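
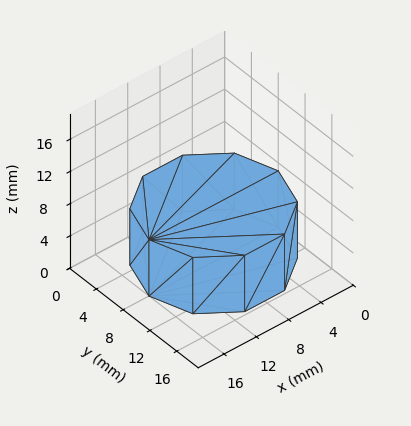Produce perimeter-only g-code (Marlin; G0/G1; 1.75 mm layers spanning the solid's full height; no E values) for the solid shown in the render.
Reading the render: the shape is a regular 10-sided prism (a cylinder approximated with 10 flat sides), circumscribed radius ≈ 8 mm, height ≈ 7 mm (dimensions read to the nearest mm from the axis ticks). For the g-code, the solid's height is divided into equal slices at the stated Δz and each level perimeter traced with G1 moves after a G0 lift.

; perimeter-only toolpath
G21 ; units = mm
G90 ; absolute positioning
G28 ; home
; layer 1
G0 Z1.75
G0 X16.00 Y8.00
G1 X14.47 Y12.70
G1 X10.47 Y15.61
G1 X5.53 Y15.61
G1 X1.53 Y12.70
G1 X0.00 Y8.00
G1 X1.53 Y3.30
G1 X5.53 Y0.39
G1 X10.47 Y0.39
G1 X14.47 Y3.30
G1 X16.00 Y8.00
; layer 2
G0 Z3.50
G0 X16.00 Y8.00
G1 X14.47 Y12.70
G1 X10.47 Y15.61
G1 X5.53 Y15.61
G1 X1.53 Y12.70
G1 X0.00 Y8.00
G1 X1.53 Y3.30
G1 X5.53 Y0.39
G1 X10.47 Y0.39
G1 X14.47 Y3.30
G1 X16.00 Y8.00
; layer 3
G0 Z5.25
G0 X16.00 Y8.00
G1 X14.47 Y12.70
G1 X10.47 Y15.61
G1 X5.53 Y15.61
G1 X1.53 Y12.70
G1 X0.00 Y8.00
G1 X1.53 Y3.30
G1 X5.53 Y0.39
G1 X10.47 Y0.39
G1 X14.47 Y3.30
G1 X16.00 Y8.00
; layer 4
G0 Z7.00
G0 X16.00 Y8.00
G1 X14.47 Y12.70
G1 X10.47 Y15.61
G1 X5.53 Y15.61
G1 X1.53 Y12.70
G1 X0.00 Y8.00
G1 X1.53 Y3.30
G1 X5.53 Y0.39
G1 X10.47 Y0.39
G1 X14.47 Y3.30
G1 X16.00 Y8.00
M2 ; end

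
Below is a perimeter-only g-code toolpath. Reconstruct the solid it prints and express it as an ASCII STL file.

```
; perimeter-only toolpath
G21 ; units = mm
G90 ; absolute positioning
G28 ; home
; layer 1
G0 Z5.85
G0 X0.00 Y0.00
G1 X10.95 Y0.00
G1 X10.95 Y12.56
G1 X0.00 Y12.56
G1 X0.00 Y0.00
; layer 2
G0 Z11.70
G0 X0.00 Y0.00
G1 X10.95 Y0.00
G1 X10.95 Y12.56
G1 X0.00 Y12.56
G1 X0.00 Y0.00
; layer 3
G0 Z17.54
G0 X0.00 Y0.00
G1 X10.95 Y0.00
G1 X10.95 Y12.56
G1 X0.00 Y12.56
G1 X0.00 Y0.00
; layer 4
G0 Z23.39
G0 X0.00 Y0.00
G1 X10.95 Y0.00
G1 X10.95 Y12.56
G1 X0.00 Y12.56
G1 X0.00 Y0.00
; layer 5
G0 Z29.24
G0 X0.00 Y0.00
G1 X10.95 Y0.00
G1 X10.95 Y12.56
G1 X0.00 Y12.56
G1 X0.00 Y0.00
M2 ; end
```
solid part
  facet normal 0.0000 0.0000 -1.0000
    outer loop
      vertex 10.95 12.56 0.00
      vertex 10.95 0.00 0.00
      vertex 0.00 0.00 0.00
    endloop
  endfacet
  facet normal 0.0000 0.0000 -1.0000
    outer loop
      vertex 0.00 12.56 0.00
      vertex 10.95 12.56 0.00
      vertex 0.00 0.00 0.00
    endloop
  endfacet
  facet normal 0.0000 0.0000 1.0000
    outer loop
      vertex 0.00 0.00 29.24
      vertex 10.95 0.00 29.24
      vertex 10.95 12.56 29.24
    endloop
  endfacet
  facet normal 0.0000 0.0000 1.0000
    outer loop
      vertex 0.00 0.00 29.24
      vertex 10.95 12.56 29.24
      vertex 0.00 12.56 29.24
    endloop
  endfacet
  facet normal 0.0000 -1.0000 0.0000
    outer loop
      vertex 0.00 0.00 0.00
      vertex 10.95 0.00 0.00
      vertex 10.95 0.00 29.24
    endloop
  endfacet
  facet normal 0.0000 -1.0000 0.0000
    outer loop
      vertex 0.00 0.00 0.00
      vertex 10.95 0.00 29.24
      vertex 0.00 0.00 29.24
    endloop
  endfacet
  facet normal 0.0000 1.0000 0.0000
    outer loop
      vertex 10.95 12.56 29.24
      vertex 10.95 12.56 0.00
      vertex 0.00 12.56 0.00
    endloop
  endfacet
  facet normal 0.0000 1.0000 0.0000
    outer loop
      vertex 0.00 12.56 29.24
      vertex 10.95 12.56 29.24
      vertex 0.00 12.56 0.00
    endloop
  endfacet
  facet normal -1.0000 0.0000 0.0000
    outer loop
      vertex 0.00 12.56 29.24
      vertex 0.00 12.56 0.00
      vertex 0.00 0.00 0.00
    endloop
  endfacet
  facet normal -1.0000 0.0000 0.0000
    outer loop
      vertex 0.00 0.00 29.24
      vertex 0.00 12.56 29.24
      vertex 0.00 0.00 0.00
    endloop
  endfacet
  facet normal 1.0000 0.0000 0.0000
    outer loop
      vertex 10.95 0.00 0.00
      vertex 10.95 12.56 0.00
      vertex 10.95 12.56 29.24
    endloop
  endfacet
  facet normal 1.0000 0.0000 0.0000
    outer loop
      vertex 10.95 0.00 0.00
      vertex 10.95 12.56 29.24
      vertex 10.95 0.00 29.24
    endloop
  endfacet
endsolid part

The G0 Z moves step by Δz≈5.85 mm. Every layer's G1 loop is the same polygon, so the solid is a straight extrusion of it from z=0 to z≈29.2. Closing with flat bottom and top caps and triangulating gives 12 facets — a rectangular box, roughly 10.9 × 12.6 mm footprint and 29.2 mm tall.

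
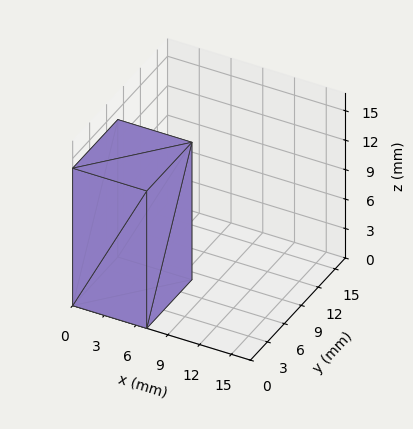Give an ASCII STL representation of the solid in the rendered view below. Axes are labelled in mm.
Reading the render: the shape is a rectangular box, roughly 7 × 8 mm footprint and 14 mm tall (dimensions read to the nearest mm from the axis ticks). For the STL, each face is triangulated and given an outward normal.

solid part
  facet normal 0.0000 0.0000 -1.0000
    outer loop
      vertex 7.00 8.00 0.00
      vertex 7.00 0.00 0.00
      vertex 0.00 0.00 0.00
    endloop
  endfacet
  facet normal 0.0000 0.0000 -1.0000
    outer loop
      vertex 0.00 8.00 0.00
      vertex 7.00 8.00 0.00
      vertex 0.00 0.00 0.00
    endloop
  endfacet
  facet normal 0.0000 0.0000 1.0000
    outer loop
      vertex 0.00 0.00 14.00
      vertex 7.00 0.00 14.00
      vertex 7.00 8.00 14.00
    endloop
  endfacet
  facet normal 0.0000 0.0000 1.0000
    outer loop
      vertex 0.00 0.00 14.00
      vertex 7.00 8.00 14.00
      vertex 0.00 8.00 14.00
    endloop
  endfacet
  facet normal 0.0000 -1.0000 0.0000
    outer loop
      vertex 0.00 0.00 0.00
      vertex 7.00 0.00 0.00
      vertex 7.00 0.00 14.00
    endloop
  endfacet
  facet normal 0.0000 -1.0000 0.0000
    outer loop
      vertex 0.00 0.00 0.00
      vertex 7.00 0.00 14.00
      vertex 0.00 0.00 14.00
    endloop
  endfacet
  facet normal 0.0000 1.0000 0.0000
    outer loop
      vertex 7.00 8.00 14.00
      vertex 7.00 8.00 0.00
      vertex 0.00 8.00 0.00
    endloop
  endfacet
  facet normal 0.0000 1.0000 0.0000
    outer loop
      vertex 0.00 8.00 14.00
      vertex 7.00 8.00 14.00
      vertex 0.00 8.00 0.00
    endloop
  endfacet
  facet normal -1.0000 0.0000 0.0000
    outer loop
      vertex 0.00 8.00 14.00
      vertex 0.00 8.00 0.00
      vertex 0.00 0.00 0.00
    endloop
  endfacet
  facet normal -1.0000 0.0000 0.0000
    outer loop
      vertex 0.00 0.00 14.00
      vertex 0.00 8.00 14.00
      vertex 0.00 0.00 0.00
    endloop
  endfacet
  facet normal 1.0000 0.0000 0.0000
    outer loop
      vertex 7.00 0.00 0.00
      vertex 7.00 8.00 0.00
      vertex 7.00 8.00 14.00
    endloop
  endfacet
  facet normal 1.0000 0.0000 0.0000
    outer loop
      vertex 7.00 0.00 0.00
      vertex 7.00 8.00 14.00
      vertex 7.00 0.00 14.00
    endloop
  endfacet
endsolid part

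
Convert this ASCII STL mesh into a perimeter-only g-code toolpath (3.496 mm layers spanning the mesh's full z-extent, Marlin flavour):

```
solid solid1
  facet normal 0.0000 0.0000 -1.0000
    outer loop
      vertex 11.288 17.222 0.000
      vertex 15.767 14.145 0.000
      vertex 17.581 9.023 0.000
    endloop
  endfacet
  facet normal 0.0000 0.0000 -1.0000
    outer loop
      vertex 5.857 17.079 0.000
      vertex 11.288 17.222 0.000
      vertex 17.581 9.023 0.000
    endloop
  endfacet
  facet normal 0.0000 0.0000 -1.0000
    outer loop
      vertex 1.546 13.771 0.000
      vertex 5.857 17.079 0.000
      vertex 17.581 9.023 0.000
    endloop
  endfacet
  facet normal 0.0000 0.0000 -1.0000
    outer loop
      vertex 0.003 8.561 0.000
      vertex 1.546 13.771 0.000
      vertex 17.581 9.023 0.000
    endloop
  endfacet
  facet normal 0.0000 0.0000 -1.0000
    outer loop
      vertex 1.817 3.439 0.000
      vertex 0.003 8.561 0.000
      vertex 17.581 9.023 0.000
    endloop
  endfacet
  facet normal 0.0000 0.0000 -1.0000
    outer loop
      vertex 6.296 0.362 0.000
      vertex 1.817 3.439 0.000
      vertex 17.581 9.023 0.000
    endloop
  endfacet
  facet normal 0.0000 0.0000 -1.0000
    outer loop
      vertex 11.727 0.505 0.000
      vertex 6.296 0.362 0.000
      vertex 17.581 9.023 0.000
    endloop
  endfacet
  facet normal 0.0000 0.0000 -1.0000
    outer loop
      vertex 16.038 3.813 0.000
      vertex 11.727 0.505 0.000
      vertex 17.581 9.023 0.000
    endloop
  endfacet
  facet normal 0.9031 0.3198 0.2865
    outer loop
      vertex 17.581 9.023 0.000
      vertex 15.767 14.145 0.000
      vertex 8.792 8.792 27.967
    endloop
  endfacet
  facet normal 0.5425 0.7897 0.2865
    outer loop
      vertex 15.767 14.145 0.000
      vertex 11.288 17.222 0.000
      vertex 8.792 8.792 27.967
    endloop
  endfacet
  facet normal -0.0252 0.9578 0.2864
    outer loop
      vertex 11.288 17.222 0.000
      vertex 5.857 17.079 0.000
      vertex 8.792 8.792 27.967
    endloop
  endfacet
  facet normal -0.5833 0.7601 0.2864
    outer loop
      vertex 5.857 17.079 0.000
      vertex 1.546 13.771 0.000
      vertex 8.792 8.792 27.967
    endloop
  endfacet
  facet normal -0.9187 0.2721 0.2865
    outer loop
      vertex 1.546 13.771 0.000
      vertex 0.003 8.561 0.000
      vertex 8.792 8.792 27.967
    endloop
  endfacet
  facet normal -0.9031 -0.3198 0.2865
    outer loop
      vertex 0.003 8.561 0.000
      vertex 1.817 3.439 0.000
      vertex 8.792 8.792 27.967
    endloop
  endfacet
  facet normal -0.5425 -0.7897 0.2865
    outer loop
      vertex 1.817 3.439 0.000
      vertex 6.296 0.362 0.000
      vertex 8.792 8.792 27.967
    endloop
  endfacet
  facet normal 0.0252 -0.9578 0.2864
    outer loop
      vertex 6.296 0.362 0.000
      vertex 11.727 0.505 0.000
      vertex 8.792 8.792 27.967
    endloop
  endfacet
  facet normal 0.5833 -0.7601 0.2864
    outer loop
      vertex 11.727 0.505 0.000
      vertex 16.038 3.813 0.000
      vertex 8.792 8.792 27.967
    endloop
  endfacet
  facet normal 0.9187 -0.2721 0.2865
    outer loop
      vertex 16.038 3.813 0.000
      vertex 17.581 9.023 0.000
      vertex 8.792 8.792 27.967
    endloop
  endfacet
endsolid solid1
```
; perimeter-only toolpath
G21 ; units = mm
G90 ; absolute positioning
G28 ; home
; layer 1
G0 Z3.496
G0 X16.482 Y8.994
G1 X14.895 Y13.476
G1 X10.976 Y16.168
G1 X6.224 Y16.043
G1 X2.452 Y13.149
G1 X1.102 Y8.590
G1 X2.689 Y4.108
G1 X6.608 Y1.416
G1 X11.360 Y1.541
G1 X15.132 Y4.435
G1 X16.482 Y8.994
; layer 2
G0 Z6.992
G0 X15.384 Y8.965
G1 X14.023 Y12.807
G1 X10.664 Y15.115
G1 X6.591 Y15.007
G1 X3.357 Y12.526
G1 X2.200 Y8.619
G1 X3.561 Y4.777
G1 X6.920 Y2.470
G1 X10.993 Y2.577
G1 X14.227 Y5.058
G1 X15.384 Y8.965
; layer 3
G0 Z10.488
G0 X14.285 Y8.936
G1 X13.151 Y12.138
G1 X10.352 Y14.061
G1 X6.958 Y13.971
G1 X4.263 Y11.904
G1 X3.299 Y8.648
G1 X4.433 Y5.446
G1 X7.232 Y3.523
G1 X10.626 Y3.613
G1 X13.321 Y5.680
G1 X14.285 Y8.936
; layer 4
G0 Z13.983
G0 X13.186 Y8.907
G1 X12.279 Y11.468
G1 X10.040 Y13.007
G1 X7.325 Y12.936
G1 X5.169 Y11.282
G1 X4.397 Y8.677
G1 X5.304 Y6.115
G1 X7.544 Y4.577
G1 X10.259 Y4.649
G1 X12.415 Y6.303
G1 X13.186 Y8.907
; layer 5
G0 Z17.479
G0 X12.088 Y8.879
G1 X11.408 Y10.799
G1 X9.728 Y11.953
G1 X7.691 Y11.900
G1 X6.075 Y10.659
G1 X5.496 Y8.705
G1 X6.176 Y6.785
G1 X7.856 Y5.631
G1 X9.893 Y5.684
G1 X11.509 Y6.925
G1 X12.088 Y8.879
; layer 6
G0 Z20.975
G0 X10.989 Y8.850
G1 X10.536 Y10.130
G1 X9.416 Y10.899
G1 X8.058 Y10.864
G1 X6.980 Y10.037
G1 X6.595 Y8.734
G1 X7.048 Y7.454
G1 X8.168 Y6.684
G1 X9.526 Y6.720
G1 X10.604 Y7.547
G1 X10.989 Y8.850
; layer 7
G0 Z24.471
G0 X9.891 Y8.821
G1 X9.664 Y9.461
G1 X9.104 Y9.846
G1 X8.425 Y9.828
G1 X7.886 Y9.414
G1 X7.693 Y8.763
G1 X7.920 Y8.123
G1 X8.480 Y7.738
G1 X9.159 Y7.756
G1 X9.698 Y8.170
G1 X9.891 Y8.821
M2 ; end

The solid is a regular 10-sided pyramid, base circumscribed radius ≈ 8.79 mm, apex at z ≈ 28 mm. Slicing at Δz = 3.496 mm — 8 equal slices spanning the solid's height, so layer i sits at z = i·h/8 — gives 7 non-empty perimeters. Each is a 10-segment closed polygon; G0 lifts to the layer z and rapids to the start vertex, then G1 traces the edges. The cross-section shrinks linearly with z (the slice at the apex is degenerate and omitted).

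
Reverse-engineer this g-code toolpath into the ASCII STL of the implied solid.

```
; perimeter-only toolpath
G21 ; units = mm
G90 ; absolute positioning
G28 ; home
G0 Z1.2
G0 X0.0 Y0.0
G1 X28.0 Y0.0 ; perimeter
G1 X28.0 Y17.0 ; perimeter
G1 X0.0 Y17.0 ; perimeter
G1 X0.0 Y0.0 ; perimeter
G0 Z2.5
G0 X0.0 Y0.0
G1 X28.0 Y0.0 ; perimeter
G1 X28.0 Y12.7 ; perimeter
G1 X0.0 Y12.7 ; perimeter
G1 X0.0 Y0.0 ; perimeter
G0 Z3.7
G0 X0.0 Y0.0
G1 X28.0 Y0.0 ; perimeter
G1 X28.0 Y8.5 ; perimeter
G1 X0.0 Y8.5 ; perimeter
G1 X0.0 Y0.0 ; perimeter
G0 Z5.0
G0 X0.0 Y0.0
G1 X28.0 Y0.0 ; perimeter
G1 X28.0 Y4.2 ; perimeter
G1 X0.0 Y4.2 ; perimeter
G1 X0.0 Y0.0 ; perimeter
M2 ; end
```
solid part
  facet normal 0.0000 0.0000 -1.0000
    outer loop
      vertex 28.0 21.2 0.0
      vertex 28.0 0.0 0.0
      vertex 0.0 0.0 0.0
    endloop
  endfacet
  facet normal 0.0000 0.0000 -1.0000
    outer loop
      vertex 0.0 21.2 0.0
      vertex 28.0 21.2 0.0
      vertex 0.0 0.0 0.0
    endloop
  endfacet
  facet normal 0.0000 -1.0000 0.0000
    outer loop
      vertex 0.0 0.0 0.0
      vertex 28.0 0.0 0.0
      vertex 28.0 0.0 6.2
    endloop
  endfacet
  facet normal 0.0000 -1.0000 0.0000
    outer loop
      vertex 0.0 0.0 0.0
      vertex 28.0 0.0 6.2
      vertex 0.0 0.0 6.2
    endloop
  endfacet
  facet normal 0.0000 0.2807 0.9598
    outer loop
      vertex 0.0 0.0 6.2
      vertex 28.0 0.0 6.2
      vertex 28.0 21.2 0.0
    endloop
  endfacet
  facet normal 0.0000 0.2807 0.9598
    outer loop
      vertex 0.0 0.0 6.2
      vertex 28.0 21.2 0.0
      vertex 0.0 21.2 0.0
    endloop
  endfacet
  facet normal -1.0000 0.0000 0.0000
    outer loop
      vertex 0.0 0.0 6.2
      vertex 0.0 21.2 0.0
      vertex 0.0 0.0 0.0
    endloop
  endfacet
  facet normal 1.0000 0.0000 0.0000
    outer loop
      vertex 28.0 0.0 0.0
      vertex 28.0 21.2 0.0
      vertex 28.0 0.0 6.2
    endloop
  endfacet
endsolid part

The G0 Z moves step by Δz≈1.2 mm. The G1 loops shrink linearly with z, so the solid tapers from its base footprint up to z≈6.2. Closing with a flat bottom cap and the tapered top and triangulating gives 8 facets — a wedge (ramp): 28 × 21.2 mm base, rising to 6.2 mm along the y=0 edge and sloping linearly to z=0 at y=21.2.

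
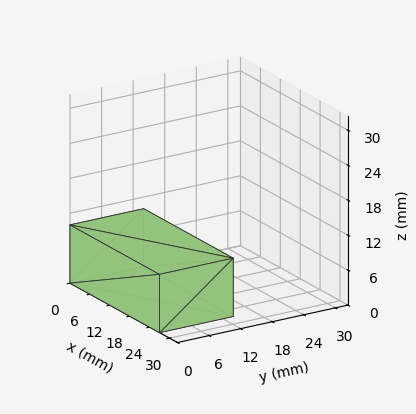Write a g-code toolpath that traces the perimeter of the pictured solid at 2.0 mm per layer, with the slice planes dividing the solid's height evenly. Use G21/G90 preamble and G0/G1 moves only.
Reading the render: the shape is a rectangular box, roughly 27 × 14 mm footprint and 10 mm tall (dimensions read to the nearest mm from the axis ticks). For the g-code, the solid's height is divided into equal slices at the stated Δz and each level perimeter traced with G1 moves after a G0 lift.

; perimeter-only toolpath
G21 ; units = mm
G90 ; absolute positioning
G28 ; home
; layer 1
G0 Z2.0
G0 X0.0 Y0.0
G1 X27.0 Y0.0
G1 X27.0 Y14.0
G1 X0.0 Y14.0
G1 X0.0 Y0.0
; layer 2
G0 Z4.0
G0 X0.0 Y0.0
G1 X27.0 Y0.0
G1 X27.0 Y14.0
G1 X0.0 Y14.0
G1 X0.0 Y0.0
; layer 3
G0 Z6.0
G0 X0.0 Y0.0
G1 X27.0 Y0.0
G1 X27.0 Y14.0
G1 X0.0 Y14.0
G1 X0.0 Y0.0
; layer 4
G0 Z8.0
G0 X0.0 Y0.0
G1 X27.0 Y0.0
G1 X27.0 Y14.0
G1 X0.0 Y14.0
G1 X0.0 Y0.0
; layer 5
G0 Z10.0
G0 X0.0 Y0.0
G1 X27.0 Y0.0
G1 X27.0 Y14.0
G1 X0.0 Y14.0
G1 X0.0 Y0.0
M2 ; end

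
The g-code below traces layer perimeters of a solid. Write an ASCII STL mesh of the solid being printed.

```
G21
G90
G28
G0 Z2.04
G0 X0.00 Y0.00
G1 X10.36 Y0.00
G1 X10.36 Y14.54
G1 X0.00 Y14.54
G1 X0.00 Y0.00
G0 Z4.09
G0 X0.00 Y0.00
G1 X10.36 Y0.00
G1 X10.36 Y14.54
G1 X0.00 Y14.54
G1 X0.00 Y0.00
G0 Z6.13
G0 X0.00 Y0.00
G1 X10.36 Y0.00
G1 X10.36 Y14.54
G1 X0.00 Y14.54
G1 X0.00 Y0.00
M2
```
solid part
  facet normal 0.0000 0.0000 -1.0000
    outer loop
      vertex 10.36 14.54 0.00
      vertex 10.36 0.00 0.00
      vertex 0.00 0.00 0.00
    endloop
  endfacet
  facet normal 0.0000 0.0000 -1.0000
    outer loop
      vertex 0.00 14.54 0.00
      vertex 10.36 14.54 0.00
      vertex 0.00 0.00 0.00
    endloop
  endfacet
  facet normal 0.0000 0.0000 1.0000
    outer loop
      vertex 0.00 0.00 6.13
      vertex 10.36 0.00 6.13
      vertex 10.36 14.54 6.13
    endloop
  endfacet
  facet normal 0.0000 0.0000 1.0000
    outer loop
      vertex 0.00 0.00 6.13
      vertex 10.36 14.54 6.13
      vertex 0.00 14.54 6.13
    endloop
  endfacet
  facet normal 0.0000 -1.0000 0.0000
    outer loop
      vertex 0.00 0.00 0.00
      vertex 10.36 0.00 0.00
      vertex 10.36 0.00 6.13
    endloop
  endfacet
  facet normal 0.0000 -1.0000 0.0000
    outer loop
      vertex 0.00 0.00 0.00
      vertex 10.36 0.00 6.13
      vertex 0.00 0.00 6.13
    endloop
  endfacet
  facet normal 0.0000 1.0000 0.0000
    outer loop
      vertex 10.36 14.54 6.13
      vertex 10.36 14.54 0.00
      vertex 0.00 14.54 0.00
    endloop
  endfacet
  facet normal 0.0000 1.0000 0.0000
    outer loop
      vertex 0.00 14.54 6.13
      vertex 10.36 14.54 6.13
      vertex 0.00 14.54 0.00
    endloop
  endfacet
  facet normal -1.0000 0.0000 0.0000
    outer loop
      vertex 0.00 14.54 6.13
      vertex 0.00 14.54 0.00
      vertex 0.00 0.00 0.00
    endloop
  endfacet
  facet normal -1.0000 0.0000 0.0000
    outer loop
      vertex 0.00 0.00 6.13
      vertex 0.00 14.54 6.13
      vertex 0.00 0.00 0.00
    endloop
  endfacet
  facet normal 1.0000 0.0000 0.0000
    outer loop
      vertex 10.36 0.00 0.00
      vertex 10.36 14.54 0.00
      vertex 10.36 14.54 6.13
    endloop
  endfacet
  facet normal 1.0000 0.0000 0.0000
    outer loop
      vertex 10.36 0.00 0.00
      vertex 10.36 14.54 6.13
      vertex 10.36 0.00 6.13
    endloop
  endfacet
endsolid part

The G0 Z moves step by Δz≈2.04 mm. Every layer's G1 loop is the same polygon, so the solid is a straight extrusion of it from z=0 to z≈6.13. Closing with flat bottom and top caps and triangulating gives 12 facets — a rectangular box, roughly 10.4 × 14.5 mm footprint and 6.13 mm tall.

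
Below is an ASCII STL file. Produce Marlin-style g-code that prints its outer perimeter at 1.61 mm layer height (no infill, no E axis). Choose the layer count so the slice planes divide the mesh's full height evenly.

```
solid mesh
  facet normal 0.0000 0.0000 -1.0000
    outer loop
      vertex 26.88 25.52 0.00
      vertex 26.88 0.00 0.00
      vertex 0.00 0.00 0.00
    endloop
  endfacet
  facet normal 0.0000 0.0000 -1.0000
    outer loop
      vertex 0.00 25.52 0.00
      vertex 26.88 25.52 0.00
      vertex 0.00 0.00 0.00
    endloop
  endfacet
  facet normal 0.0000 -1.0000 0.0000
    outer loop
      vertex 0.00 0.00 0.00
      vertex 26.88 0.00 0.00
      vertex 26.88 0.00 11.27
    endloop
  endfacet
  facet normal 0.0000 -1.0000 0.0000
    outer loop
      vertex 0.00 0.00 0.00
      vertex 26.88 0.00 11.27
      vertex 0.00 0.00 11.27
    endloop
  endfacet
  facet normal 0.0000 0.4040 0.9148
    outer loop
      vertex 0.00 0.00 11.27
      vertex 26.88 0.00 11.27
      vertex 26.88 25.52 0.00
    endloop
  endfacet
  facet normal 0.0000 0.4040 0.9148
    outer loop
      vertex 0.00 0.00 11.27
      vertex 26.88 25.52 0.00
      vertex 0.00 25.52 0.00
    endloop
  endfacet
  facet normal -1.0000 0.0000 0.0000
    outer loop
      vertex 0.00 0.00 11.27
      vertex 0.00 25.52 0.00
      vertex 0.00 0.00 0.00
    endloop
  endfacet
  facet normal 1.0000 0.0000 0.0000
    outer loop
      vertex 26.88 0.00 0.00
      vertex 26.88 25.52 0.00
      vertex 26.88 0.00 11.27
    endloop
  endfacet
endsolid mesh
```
; perimeter-only toolpath
G21 ; units = mm
G90 ; absolute positioning
G28 ; home
; layer 1
G0 Z1.61
G0 X0.00 Y0.00
G1 X26.88 Y0.00
G1 X26.88 Y21.87
G1 X0.00 Y21.87
G1 X0.00 Y0.00
; layer 2
G0 Z3.22
G0 X0.00 Y0.00
G1 X26.88 Y0.00
G1 X26.88 Y18.23
G1 X0.00 Y18.23
G1 X0.00 Y0.00
; layer 3
G0 Z4.83
G0 X0.00 Y0.00
G1 X26.88 Y0.00
G1 X26.88 Y14.58
G1 X0.00 Y14.58
G1 X0.00 Y0.00
; layer 4
G0 Z6.44
G0 X0.00 Y0.00
G1 X26.88 Y0.00
G1 X26.88 Y10.94
G1 X0.00 Y10.94
G1 X0.00 Y0.00
; layer 5
G0 Z8.05
G0 X0.00 Y0.00
G1 X26.88 Y0.00
G1 X26.88 Y7.29
G1 X0.00 Y7.29
G1 X0.00 Y0.00
; layer 6
G0 Z9.66
G0 X0.00 Y0.00
G1 X26.88 Y0.00
G1 X26.88 Y3.65
G1 X0.00 Y3.65
G1 X0.00 Y0.00
M2 ; end

The solid is a wedge (ramp): 26.9 × 25.5 mm base, rising to 11.3 mm along the y=0 edge and sloping linearly to z=0 at y=25.5. Slicing at Δz = 1.61 mm — 7 equal slices spanning the solid's height, so layer i sits at z = i·h/7 — gives 6 non-empty perimeters. Each is a 4-segment closed polygon; G0 lifts to the layer z and rapids to the start vertex, then G1 traces the edges. The cross-section shrinks linearly with z (the slice at the apex is degenerate and omitted).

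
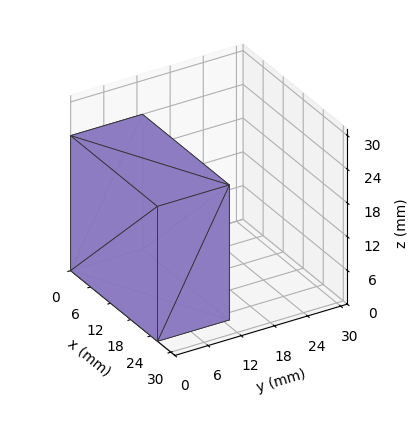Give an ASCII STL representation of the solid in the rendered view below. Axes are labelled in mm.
Reading the render: the shape is a rectangular box, roughly 26 × 13 mm footprint and 24 mm tall (dimensions read to the nearest mm from the axis ticks). For the STL, each face is triangulated and given an outward normal.

solid part
  facet normal 0.0000 0.0000 -1.0000
    outer loop
      vertex 26.00 13.00 0.00
      vertex 26.00 0.00 0.00
      vertex 0.00 0.00 0.00
    endloop
  endfacet
  facet normal 0.0000 0.0000 -1.0000
    outer loop
      vertex 0.00 13.00 0.00
      vertex 26.00 13.00 0.00
      vertex 0.00 0.00 0.00
    endloop
  endfacet
  facet normal 0.0000 0.0000 1.0000
    outer loop
      vertex 0.00 0.00 24.00
      vertex 26.00 0.00 24.00
      vertex 26.00 13.00 24.00
    endloop
  endfacet
  facet normal 0.0000 0.0000 1.0000
    outer loop
      vertex 0.00 0.00 24.00
      vertex 26.00 13.00 24.00
      vertex 0.00 13.00 24.00
    endloop
  endfacet
  facet normal 0.0000 -1.0000 0.0000
    outer loop
      vertex 0.00 0.00 0.00
      vertex 26.00 0.00 0.00
      vertex 26.00 0.00 24.00
    endloop
  endfacet
  facet normal 0.0000 -1.0000 0.0000
    outer loop
      vertex 0.00 0.00 0.00
      vertex 26.00 0.00 24.00
      vertex 0.00 0.00 24.00
    endloop
  endfacet
  facet normal 0.0000 1.0000 0.0000
    outer loop
      vertex 26.00 13.00 24.00
      vertex 26.00 13.00 0.00
      vertex 0.00 13.00 0.00
    endloop
  endfacet
  facet normal 0.0000 1.0000 0.0000
    outer loop
      vertex 0.00 13.00 24.00
      vertex 26.00 13.00 24.00
      vertex 0.00 13.00 0.00
    endloop
  endfacet
  facet normal -1.0000 0.0000 0.0000
    outer loop
      vertex 0.00 13.00 24.00
      vertex 0.00 13.00 0.00
      vertex 0.00 0.00 0.00
    endloop
  endfacet
  facet normal -1.0000 0.0000 0.0000
    outer loop
      vertex 0.00 0.00 24.00
      vertex 0.00 13.00 24.00
      vertex 0.00 0.00 0.00
    endloop
  endfacet
  facet normal 1.0000 0.0000 0.0000
    outer loop
      vertex 26.00 0.00 0.00
      vertex 26.00 13.00 0.00
      vertex 26.00 13.00 24.00
    endloop
  endfacet
  facet normal 1.0000 0.0000 0.0000
    outer loop
      vertex 26.00 0.00 0.00
      vertex 26.00 13.00 24.00
      vertex 26.00 0.00 24.00
    endloop
  endfacet
endsolid part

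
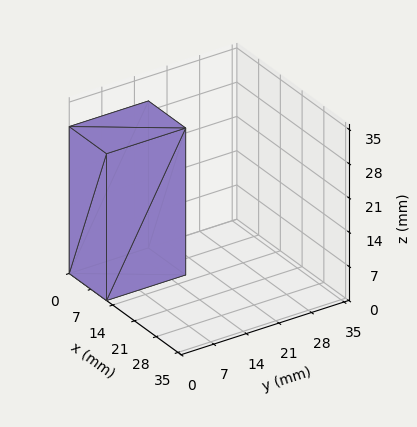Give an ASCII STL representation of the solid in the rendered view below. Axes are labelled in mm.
Reading the render: the shape is a rectangular box, roughly 12 × 17 mm footprint and 30 mm tall (dimensions read to the nearest mm from the axis ticks). For the STL, each face is triangulated and given an outward normal.

solid part
  facet normal 0.0000 0.0000 -1.0000
    outer loop
      vertex 12.000 17.000 0.000
      vertex 12.000 0.000 0.000
      vertex 0.000 0.000 0.000
    endloop
  endfacet
  facet normal 0.0000 0.0000 -1.0000
    outer loop
      vertex 0.000 17.000 0.000
      vertex 12.000 17.000 0.000
      vertex 0.000 0.000 0.000
    endloop
  endfacet
  facet normal 0.0000 0.0000 1.0000
    outer loop
      vertex 0.000 0.000 30.000
      vertex 12.000 0.000 30.000
      vertex 12.000 17.000 30.000
    endloop
  endfacet
  facet normal 0.0000 0.0000 1.0000
    outer loop
      vertex 0.000 0.000 30.000
      vertex 12.000 17.000 30.000
      vertex 0.000 17.000 30.000
    endloop
  endfacet
  facet normal 0.0000 -1.0000 0.0000
    outer loop
      vertex 0.000 0.000 0.000
      vertex 12.000 0.000 0.000
      vertex 12.000 0.000 30.000
    endloop
  endfacet
  facet normal 0.0000 -1.0000 0.0000
    outer loop
      vertex 0.000 0.000 0.000
      vertex 12.000 0.000 30.000
      vertex 0.000 0.000 30.000
    endloop
  endfacet
  facet normal 0.0000 1.0000 0.0000
    outer loop
      vertex 12.000 17.000 30.000
      vertex 12.000 17.000 0.000
      vertex 0.000 17.000 0.000
    endloop
  endfacet
  facet normal 0.0000 1.0000 0.0000
    outer loop
      vertex 0.000 17.000 30.000
      vertex 12.000 17.000 30.000
      vertex 0.000 17.000 0.000
    endloop
  endfacet
  facet normal -1.0000 0.0000 0.0000
    outer loop
      vertex 0.000 17.000 30.000
      vertex 0.000 17.000 0.000
      vertex 0.000 0.000 0.000
    endloop
  endfacet
  facet normal -1.0000 0.0000 0.0000
    outer loop
      vertex 0.000 0.000 30.000
      vertex 0.000 17.000 30.000
      vertex 0.000 0.000 0.000
    endloop
  endfacet
  facet normal 1.0000 0.0000 0.0000
    outer loop
      vertex 12.000 0.000 0.000
      vertex 12.000 17.000 0.000
      vertex 12.000 17.000 30.000
    endloop
  endfacet
  facet normal 1.0000 0.0000 0.0000
    outer loop
      vertex 12.000 0.000 0.000
      vertex 12.000 17.000 30.000
      vertex 12.000 0.000 30.000
    endloop
  endfacet
endsolid part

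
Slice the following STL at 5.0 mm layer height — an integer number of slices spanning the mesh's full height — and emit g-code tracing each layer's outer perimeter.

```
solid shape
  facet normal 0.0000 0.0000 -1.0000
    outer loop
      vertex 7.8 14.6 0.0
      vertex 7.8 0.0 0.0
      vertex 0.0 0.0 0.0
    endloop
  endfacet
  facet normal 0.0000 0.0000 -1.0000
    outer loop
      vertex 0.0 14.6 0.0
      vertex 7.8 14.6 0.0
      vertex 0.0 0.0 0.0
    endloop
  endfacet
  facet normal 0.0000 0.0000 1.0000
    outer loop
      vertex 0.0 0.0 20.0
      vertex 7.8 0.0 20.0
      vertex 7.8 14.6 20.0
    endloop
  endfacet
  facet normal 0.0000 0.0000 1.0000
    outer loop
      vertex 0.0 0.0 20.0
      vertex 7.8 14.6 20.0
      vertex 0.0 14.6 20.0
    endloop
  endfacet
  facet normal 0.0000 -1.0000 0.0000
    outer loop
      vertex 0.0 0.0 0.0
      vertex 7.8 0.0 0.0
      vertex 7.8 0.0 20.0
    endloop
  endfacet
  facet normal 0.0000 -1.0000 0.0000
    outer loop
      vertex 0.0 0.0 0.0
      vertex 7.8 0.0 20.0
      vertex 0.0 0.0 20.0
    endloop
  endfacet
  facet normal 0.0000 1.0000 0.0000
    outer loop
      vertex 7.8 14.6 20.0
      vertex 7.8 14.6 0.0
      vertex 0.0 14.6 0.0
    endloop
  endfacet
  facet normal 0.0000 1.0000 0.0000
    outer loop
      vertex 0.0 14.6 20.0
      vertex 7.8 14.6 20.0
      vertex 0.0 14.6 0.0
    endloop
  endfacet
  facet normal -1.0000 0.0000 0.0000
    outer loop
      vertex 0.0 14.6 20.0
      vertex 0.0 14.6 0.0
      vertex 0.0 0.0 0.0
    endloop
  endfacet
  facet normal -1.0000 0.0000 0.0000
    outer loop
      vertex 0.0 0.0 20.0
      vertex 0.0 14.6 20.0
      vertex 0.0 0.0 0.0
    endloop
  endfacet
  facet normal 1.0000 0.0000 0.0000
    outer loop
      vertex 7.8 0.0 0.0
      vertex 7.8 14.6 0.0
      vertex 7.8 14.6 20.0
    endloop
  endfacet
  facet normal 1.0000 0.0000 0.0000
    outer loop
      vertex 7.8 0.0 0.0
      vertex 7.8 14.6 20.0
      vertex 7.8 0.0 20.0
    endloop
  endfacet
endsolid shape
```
; perimeter-only toolpath
G21 ; units = mm
G90 ; absolute positioning
G28 ; home
; layer 1
G0 Z5.0
G0 X0.0 Y0.0
G1 X7.8 Y0.0
G1 X7.8 Y14.6
G1 X0.0 Y14.6
G1 X0.0 Y0.0
; layer 2
G0 Z10.0
G0 X0.0 Y0.0
G1 X7.8 Y0.0
G1 X7.8 Y14.6
G1 X0.0 Y14.6
G1 X0.0 Y0.0
; layer 3
G0 Z15.0
G0 X0.0 Y0.0
G1 X7.8 Y0.0
G1 X7.8 Y14.6
G1 X0.0 Y14.6
G1 X0.0 Y0.0
; layer 4
G0 Z20.0
G0 X0.0 Y0.0
G1 X7.8 Y0.0
G1 X7.8 Y14.6
G1 X0.0 Y14.6
G1 X0.0 Y0.0
M2 ; end

The solid is a rectangular box, roughly 7.8 × 14.6 mm footprint and 20 mm tall. Slicing at Δz = 5.0 mm — 4 equal slices spanning the solid's height, so layer i sits at z = i·h/4 — gives 4 non-empty perimeters. Each is a 4-segment closed polygon; G0 lifts to the layer z and rapids to the start vertex, then G1 traces the edges.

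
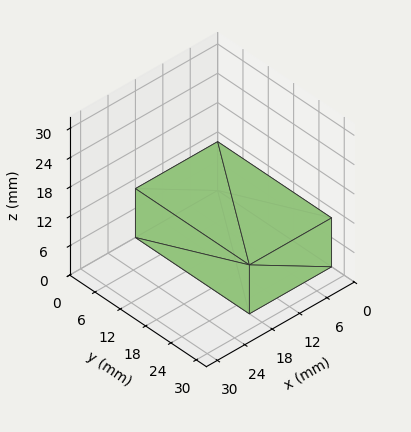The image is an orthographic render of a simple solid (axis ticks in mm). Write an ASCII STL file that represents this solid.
Reading the render: the shape is a rectangular box, roughly 18 × 27 mm footprint and 10 mm tall (dimensions read to the nearest mm from the axis ticks). For the STL, each face is triangulated and given an outward normal.

solid part
  facet normal 0.0000 0.0000 -1.0000
    outer loop
      vertex 18.000 27.000 0.000
      vertex 18.000 0.000 0.000
      vertex 0.000 0.000 0.000
    endloop
  endfacet
  facet normal 0.0000 0.0000 -1.0000
    outer loop
      vertex 0.000 27.000 0.000
      vertex 18.000 27.000 0.000
      vertex 0.000 0.000 0.000
    endloop
  endfacet
  facet normal 0.0000 0.0000 1.0000
    outer loop
      vertex 0.000 0.000 10.000
      vertex 18.000 0.000 10.000
      vertex 18.000 27.000 10.000
    endloop
  endfacet
  facet normal 0.0000 0.0000 1.0000
    outer loop
      vertex 0.000 0.000 10.000
      vertex 18.000 27.000 10.000
      vertex 0.000 27.000 10.000
    endloop
  endfacet
  facet normal 0.0000 -1.0000 0.0000
    outer loop
      vertex 0.000 0.000 0.000
      vertex 18.000 0.000 0.000
      vertex 18.000 0.000 10.000
    endloop
  endfacet
  facet normal 0.0000 -1.0000 0.0000
    outer loop
      vertex 0.000 0.000 0.000
      vertex 18.000 0.000 10.000
      vertex 0.000 0.000 10.000
    endloop
  endfacet
  facet normal 0.0000 1.0000 0.0000
    outer loop
      vertex 18.000 27.000 10.000
      vertex 18.000 27.000 0.000
      vertex 0.000 27.000 0.000
    endloop
  endfacet
  facet normal 0.0000 1.0000 0.0000
    outer loop
      vertex 0.000 27.000 10.000
      vertex 18.000 27.000 10.000
      vertex 0.000 27.000 0.000
    endloop
  endfacet
  facet normal -1.0000 0.0000 0.0000
    outer loop
      vertex 0.000 27.000 10.000
      vertex 0.000 27.000 0.000
      vertex 0.000 0.000 0.000
    endloop
  endfacet
  facet normal -1.0000 0.0000 0.0000
    outer loop
      vertex 0.000 0.000 10.000
      vertex 0.000 27.000 10.000
      vertex 0.000 0.000 0.000
    endloop
  endfacet
  facet normal 1.0000 0.0000 0.0000
    outer loop
      vertex 18.000 0.000 0.000
      vertex 18.000 27.000 0.000
      vertex 18.000 27.000 10.000
    endloop
  endfacet
  facet normal 1.0000 0.0000 0.0000
    outer loop
      vertex 18.000 0.000 0.000
      vertex 18.000 27.000 10.000
      vertex 18.000 0.000 10.000
    endloop
  endfacet
endsolid part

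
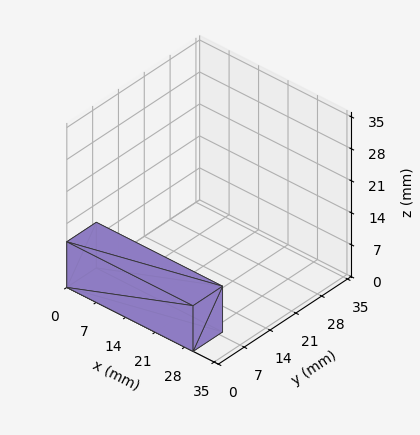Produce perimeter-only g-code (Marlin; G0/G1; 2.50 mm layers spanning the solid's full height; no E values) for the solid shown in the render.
Reading the render: the shape is a rectangular box, roughly 30 × 8 mm footprint and 10 mm tall (dimensions read to the nearest mm from the axis ticks). For the g-code, the solid's height is divided into equal slices at the stated Δz and each level perimeter traced with G1 moves after a G0 lift.

; perimeter-only toolpath
G21 ; units = mm
G90 ; absolute positioning
G28 ; home
; layer 1
G0 Z2.50
G0 X0.00 Y0.00
G1 X30.00 Y0.00
G1 X30.00 Y8.00
G1 X0.00 Y8.00
G1 X0.00 Y0.00
; layer 2
G0 Z5.00
G0 X0.00 Y0.00
G1 X30.00 Y0.00
G1 X30.00 Y8.00
G1 X0.00 Y8.00
G1 X0.00 Y0.00
; layer 3
G0 Z7.50
G0 X0.00 Y0.00
G1 X30.00 Y0.00
G1 X30.00 Y8.00
G1 X0.00 Y8.00
G1 X0.00 Y0.00
; layer 4
G0 Z10.00
G0 X0.00 Y0.00
G1 X30.00 Y0.00
G1 X30.00 Y8.00
G1 X0.00 Y8.00
G1 X0.00 Y0.00
M2 ; end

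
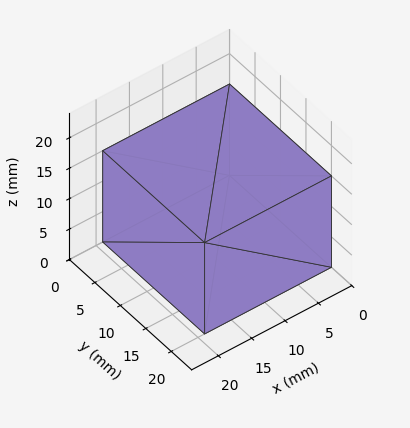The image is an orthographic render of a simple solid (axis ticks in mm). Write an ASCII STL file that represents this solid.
Reading the render: the shape is a rectangular box, roughly 19 × 20 mm footprint and 15 mm tall (dimensions read to the nearest mm from the axis ticks). For the STL, each face is triangulated and given an outward normal.

solid part
  facet normal 0.0000 0.0000 -1.0000
    outer loop
      vertex 19.000 20.000 0.000
      vertex 19.000 0.000 0.000
      vertex 0.000 0.000 0.000
    endloop
  endfacet
  facet normal 0.0000 0.0000 -1.0000
    outer loop
      vertex 0.000 20.000 0.000
      vertex 19.000 20.000 0.000
      vertex 0.000 0.000 0.000
    endloop
  endfacet
  facet normal 0.0000 0.0000 1.0000
    outer loop
      vertex 0.000 0.000 15.000
      vertex 19.000 0.000 15.000
      vertex 19.000 20.000 15.000
    endloop
  endfacet
  facet normal 0.0000 0.0000 1.0000
    outer loop
      vertex 0.000 0.000 15.000
      vertex 19.000 20.000 15.000
      vertex 0.000 20.000 15.000
    endloop
  endfacet
  facet normal 0.0000 -1.0000 0.0000
    outer loop
      vertex 0.000 0.000 0.000
      vertex 19.000 0.000 0.000
      vertex 19.000 0.000 15.000
    endloop
  endfacet
  facet normal 0.0000 -1.0000 0.0000
    outer loop
      vertex 0.000 0.000 0.000
      vertex 19.000 0.000 15.000
      vertex 0.000 0.000 15.000
    endloop
  endfacet
  facet normal 0.0000 1.0000 0.0000
    outer loop
      vertex 19.000 20.000 15.000
      vertex 19.000 20.000 0.000
      vertex 0.000 20.000 0.000
    endloop
  endfacet
  facet normal 0.0000 1.0000 0.0000
    outer loop
      vertex 0.000 20.000 15.000
      vertex 19.000 20.000 15.000
      vertex 0.000 20.000 0.000
    endloop
  endfacet
  facet normal -1.0000 0.0000 0.0000
    outer loop
      vertex 0.000 20.000 15.000
      vertex 0.000 20.000 0.000
      vertex 0.000 0.000 0.000
    endloop
  endfacet
  facet normal -1.0000 0.0000 0.0000
    outer loop
      vertex 0.000 0.000 15.000
      vertex 0.000 20.000 15.000
      vertex 0.000 0.000 0.000
    endloop
  endfacet
  facet normal 1.0000 0.0000 0.0000
    outer loop
      vertex 19.000 0.000 0.000
      vertex 19.000 20.000 0.000
      vertex 19.000 20.000 15.000
    endloop
  endfacet
  facet normal 1.0000 0.0000 0.0000
    outer loop
      vertex 19.000 0.000 0.000
      vertex 19.000 20.000 15.000
      vertex 19.000 0.000 15.000
    endloop
  endfacet
endsolid part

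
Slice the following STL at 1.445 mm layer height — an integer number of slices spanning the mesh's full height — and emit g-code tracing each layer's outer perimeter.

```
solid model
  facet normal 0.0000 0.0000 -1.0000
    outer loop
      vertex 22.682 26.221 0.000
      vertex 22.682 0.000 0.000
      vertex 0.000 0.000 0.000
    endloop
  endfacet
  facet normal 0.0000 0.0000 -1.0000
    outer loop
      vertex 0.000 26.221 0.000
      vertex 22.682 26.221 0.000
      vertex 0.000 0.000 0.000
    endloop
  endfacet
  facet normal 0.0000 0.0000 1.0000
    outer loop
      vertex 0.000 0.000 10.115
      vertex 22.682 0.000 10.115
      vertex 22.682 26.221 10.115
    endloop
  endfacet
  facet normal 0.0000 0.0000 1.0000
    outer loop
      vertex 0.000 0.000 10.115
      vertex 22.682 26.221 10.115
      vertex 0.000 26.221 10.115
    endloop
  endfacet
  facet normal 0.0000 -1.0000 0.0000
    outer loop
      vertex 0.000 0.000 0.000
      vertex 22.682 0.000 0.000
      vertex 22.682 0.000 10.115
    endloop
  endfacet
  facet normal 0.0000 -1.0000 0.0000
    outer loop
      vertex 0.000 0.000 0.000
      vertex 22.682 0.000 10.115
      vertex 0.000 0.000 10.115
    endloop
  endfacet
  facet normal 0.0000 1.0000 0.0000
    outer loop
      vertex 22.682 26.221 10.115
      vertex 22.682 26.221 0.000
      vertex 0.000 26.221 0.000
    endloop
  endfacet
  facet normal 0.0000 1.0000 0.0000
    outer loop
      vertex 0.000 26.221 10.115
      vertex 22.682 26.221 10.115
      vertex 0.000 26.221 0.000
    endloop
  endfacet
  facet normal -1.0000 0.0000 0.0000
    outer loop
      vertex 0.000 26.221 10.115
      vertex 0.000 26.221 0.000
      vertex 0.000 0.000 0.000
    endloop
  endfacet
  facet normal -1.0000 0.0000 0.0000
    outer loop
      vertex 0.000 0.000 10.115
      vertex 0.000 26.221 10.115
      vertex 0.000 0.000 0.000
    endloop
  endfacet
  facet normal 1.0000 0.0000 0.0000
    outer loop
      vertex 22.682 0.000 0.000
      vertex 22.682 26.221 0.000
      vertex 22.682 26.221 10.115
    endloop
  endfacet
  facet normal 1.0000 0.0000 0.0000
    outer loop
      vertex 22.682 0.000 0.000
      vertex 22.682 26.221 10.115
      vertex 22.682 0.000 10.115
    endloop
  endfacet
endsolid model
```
; perimeter-only toolpath
G21 ; units = mm
G90 ; absolute positioning
G28 ; home
; layer 1
G0 Z1.445
G0 X0.000 Y0.000
G1 X22.682 Y0.000
G1 X22.682 Y26.221
G1 X0.000 Y26.221
G1 X0.000 Y0.000
; layer 2
G0 Z2.890
G0 X0.000 Y0.000
G1 X22.682 Y0.000
G1 X22.682 Y26.221
G1 X0.000 Y26.221
G1 X0.000 Y0.000
; layer 3
G0 Z4.335
G0 X0.000 Y0.000
G1 X22.682 Y0.000
G1 X22.682 Y26.221
G1 X0.000 Y26.221
G1 X0.000 Y0.000
; layer 4
G0 Z5.780
G0 X0.000 Y0.000
G1 X22.682 Y0.000
G1 X22.682 Y26.221
G1 X0.000 Y26.221
G1 X0.000 Y0.000
; layer 5
G0 Z7.225
G0 X0.000 Y0.000
G1 X22.682 Y0.000
G1 X22.682 Y26.221
G1 X0.000 Y26.221
G1 X0.000 Y0.000
; layer 6
G0 Z8.670
G0 X0.000 Y0.000
G1 X22.682 Y0.000
G1 X22.682 Y26.221
G1 X0.000 Y26.221
G1 X0.000 Y0.000
; layer 7
G0 Z10.115
G0 X0.000 Y0.000
G1 X22.682 Y0.000
G1 X22.682 Y26.221
G1 X0.000 Y26.221
G1 X0.000 Y0.000
M2 ; end

The solid is a rectangular box, roughly 22.7 × 26.2 mm footprint and 10.1 mm tall. Slicing at Δz = 1.445 mm — 7 equal slices spanning the solid's height, so layer i sits at z = i·h/7 — gives 7 non-empty perimeters. Each is a 4-segment closed polygon; G0 lifts to the layer z and rapids to the start vertex, then G1 traces the edges.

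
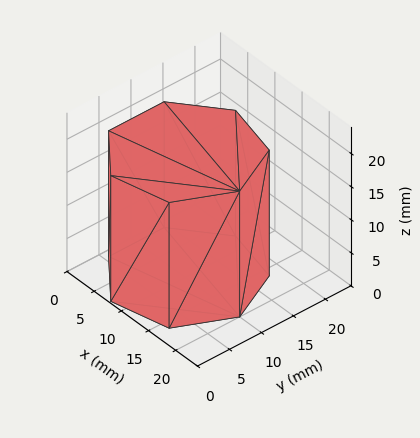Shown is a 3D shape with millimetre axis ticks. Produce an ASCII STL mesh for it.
Reading the render: the shape is a regular 7-sided prism (a cylinder approximated with 7 flat sides), circumscribed radius ≈ 10 mm, height ≈ 19 mm (dimensions read to the nearest mm from the axis ticks). For the STL, each face is triangulated and given an outward normal.

solid part
  facet normal 0.0000 0.0000 -1.0000
    outer loop
      vertex 7.77 19.75 0.00
      vertex 16.23 17.82 0.00
      vertex 20.00 10.00 0.00
    endloop
  endfacet
  facet normal 0.0000 0.0000 -1.0000
    outer loop
      vertex 0.99 14.34 0.00
      vertex 7.77 19.75 0.00
      vertex 20.00 10.00 0.00
    endloop
  endfacet
  facet normal 0.0000 0.0000 -1.0000
    outer loop
      vertex 0.99 5.66 0.00
      vertex 0.99 14.34 0.00
      vertex 20.00 10.00 0.00
    endloop
  endfacet
  facet normal 0.0000 0.0000 -1.0000
    outer loop
      vertex 7.77 0.25 0.00
      vertex 0.99 5.66 0.00
      vertex 20.00 10.00 0.00
    endloop
  endfacet
  facet normal 0.0000 0.0000 -1.0000
    outer loop
      vertex 16.23 2.18 0.00
      vertex 7.77 0.25 0.00
      vertex 20.00 10.00 0.00
    endloop
  endfacet
  facet normal 0.0000 0.0000 1.0000
    outer loop
      vertex 20.00 10.00 19.00
      vertex 16.23 17.82 19.00
      vertex 7.77 19.75 19.00
    endloop
  endfacet
  facet normal 0.0000 0.0000 1.0000
    outer loop
      vertex 20.00 10.00 19.00
      vertex 7.77 19.75 19.00
      vertex 0.99 14.34 19.00
    endloop
  endfacet
  facet normal 0.0000 0.0000 1.0000
    outer loop
      vertex 20.00 10.00 19.00
      vertex 0.99 14.34 19.00
      vertex 0.99 5.66 19.00
    endloop
  endfacet
  facet normal 0.0000 0.0000 1.0000
    outer loop
      vertex 20.00 10.00 19.00
      vertex 0.99 5.66 19.00
      vertex 7.77 0.25 19.00
    endloop
  endfacet
  facet normal 0.0000 0.0000 1.0000
    outer loop
      vertex 20.00 10.00 19.00
      vertex 7.77 0.25 19.00
      vertex 16.23 2.18 19.00
    endloop
  endfacet
  facet normal 0.9008 0.4343 0.0000
    outer loop
      vertex 20.00 10.00 0.00
      vertex 16.23 17.82 0.00
      vertex 16.23 17.82 19.00
    endloop
  endfacet
  facet normal 0.9008 0.4343 0.0000
    outer loop
      vertex 20.00 10.00 0.00
      vertex 16.23 17.82 19.00
      vertex 20.00 10.00 19.00
    endloop
  endfacet
  facet normal 0.2224 0.9750 0.0000
    outer loop
      vertex 16.23 17.82 0.00
      vertex 7.77 19.75 0.00
      vertex 7.77 19.75 19.00
    endloop
  endfacet
  facet normal 0.2224 0.9750 0.0000
    outer loop
      vertex 16.23 17.82 0.00
      vertex 7.77 19.75 19.00
      vertex 16.23 17.82 19.00
    endloop
  endfacet
  facet normal -0.6237 0.7817 0.0000
    outer loop
      vertex 7.77 19.75 0.00
      vertex 0.99 14.34 0.00
      vertex 0.99 14.34 19.00
    endloop
  endfacet
  facet normal -0.6237 0.7817 0.0000
    outer loop
      vertex 7.77 19.75 0.00
      vertex 0.99 14.34 19.00
      vertex 7.77 19.75 19.00
    endloop
  endfacet
  facet normal -1.0000 0.0000 0.0000
    outer loop
      vertex 0.99 14.34 0.00
      vertex 0.99 5.66 0.00
      vertex 0.99 5.66 19.00
    endloop
  endfacet
  facet normal -1.0000 0.0000 0.0000
    outer loop
      vertex 0.99 14.34 0.00
      vertex 0.99 5.66 19.00
      vertex 0.99 14.34 19.00
    endloop
  endfacet
  facet normal -0.6237 -0.7817 0.0000
    outer loop
      vertex 0.99 5.66 0.00
      vertex 7.77 0.25 0.00
      vertex 7.77 0.25 19.00
    endloop
  endfacet
  facet normal -0.6237 -0.7817 0.0000
    outer loop
      vertex 0.99 5.66 0.00
      vertex 7.77 0.25 19.00
      vertex 0.99 5.66 19.00
    endloop
  endfacet
  facet normal 0.2224 -0.9750 0.0000
    outer loop
      vertex 7.77 0.25 0.00
      vertex 16.23 2.18 0.00
      vertex 16.23 2.18 19.00
    endloop
  endfacet
  facet normal 0.2224 -0.9750 0.0000
    outer loop
      vertex 7.77 0.25 0.00
      vertex 16.23 2.18 19.00
      vertex 7.77 0.25 19.00
    endloop
  endfacet
  facet normal 0.9008 -0.4343 0.0000
    outer loop
      vertex 16.23 2.18 0.00
      vertex 20.00 10.00 0.00
      vertex 20.00 10.00 19.00
    endloop
  endfacet
  facet normal 0.9008 -0.4343 0.0000
    outer loop
      vertex 16.23 2.18 0.00
      vertex 20.00 10.00 19.00
      vertex 16.23 2.18 19.00
    endloop
  endfacet
endsolid part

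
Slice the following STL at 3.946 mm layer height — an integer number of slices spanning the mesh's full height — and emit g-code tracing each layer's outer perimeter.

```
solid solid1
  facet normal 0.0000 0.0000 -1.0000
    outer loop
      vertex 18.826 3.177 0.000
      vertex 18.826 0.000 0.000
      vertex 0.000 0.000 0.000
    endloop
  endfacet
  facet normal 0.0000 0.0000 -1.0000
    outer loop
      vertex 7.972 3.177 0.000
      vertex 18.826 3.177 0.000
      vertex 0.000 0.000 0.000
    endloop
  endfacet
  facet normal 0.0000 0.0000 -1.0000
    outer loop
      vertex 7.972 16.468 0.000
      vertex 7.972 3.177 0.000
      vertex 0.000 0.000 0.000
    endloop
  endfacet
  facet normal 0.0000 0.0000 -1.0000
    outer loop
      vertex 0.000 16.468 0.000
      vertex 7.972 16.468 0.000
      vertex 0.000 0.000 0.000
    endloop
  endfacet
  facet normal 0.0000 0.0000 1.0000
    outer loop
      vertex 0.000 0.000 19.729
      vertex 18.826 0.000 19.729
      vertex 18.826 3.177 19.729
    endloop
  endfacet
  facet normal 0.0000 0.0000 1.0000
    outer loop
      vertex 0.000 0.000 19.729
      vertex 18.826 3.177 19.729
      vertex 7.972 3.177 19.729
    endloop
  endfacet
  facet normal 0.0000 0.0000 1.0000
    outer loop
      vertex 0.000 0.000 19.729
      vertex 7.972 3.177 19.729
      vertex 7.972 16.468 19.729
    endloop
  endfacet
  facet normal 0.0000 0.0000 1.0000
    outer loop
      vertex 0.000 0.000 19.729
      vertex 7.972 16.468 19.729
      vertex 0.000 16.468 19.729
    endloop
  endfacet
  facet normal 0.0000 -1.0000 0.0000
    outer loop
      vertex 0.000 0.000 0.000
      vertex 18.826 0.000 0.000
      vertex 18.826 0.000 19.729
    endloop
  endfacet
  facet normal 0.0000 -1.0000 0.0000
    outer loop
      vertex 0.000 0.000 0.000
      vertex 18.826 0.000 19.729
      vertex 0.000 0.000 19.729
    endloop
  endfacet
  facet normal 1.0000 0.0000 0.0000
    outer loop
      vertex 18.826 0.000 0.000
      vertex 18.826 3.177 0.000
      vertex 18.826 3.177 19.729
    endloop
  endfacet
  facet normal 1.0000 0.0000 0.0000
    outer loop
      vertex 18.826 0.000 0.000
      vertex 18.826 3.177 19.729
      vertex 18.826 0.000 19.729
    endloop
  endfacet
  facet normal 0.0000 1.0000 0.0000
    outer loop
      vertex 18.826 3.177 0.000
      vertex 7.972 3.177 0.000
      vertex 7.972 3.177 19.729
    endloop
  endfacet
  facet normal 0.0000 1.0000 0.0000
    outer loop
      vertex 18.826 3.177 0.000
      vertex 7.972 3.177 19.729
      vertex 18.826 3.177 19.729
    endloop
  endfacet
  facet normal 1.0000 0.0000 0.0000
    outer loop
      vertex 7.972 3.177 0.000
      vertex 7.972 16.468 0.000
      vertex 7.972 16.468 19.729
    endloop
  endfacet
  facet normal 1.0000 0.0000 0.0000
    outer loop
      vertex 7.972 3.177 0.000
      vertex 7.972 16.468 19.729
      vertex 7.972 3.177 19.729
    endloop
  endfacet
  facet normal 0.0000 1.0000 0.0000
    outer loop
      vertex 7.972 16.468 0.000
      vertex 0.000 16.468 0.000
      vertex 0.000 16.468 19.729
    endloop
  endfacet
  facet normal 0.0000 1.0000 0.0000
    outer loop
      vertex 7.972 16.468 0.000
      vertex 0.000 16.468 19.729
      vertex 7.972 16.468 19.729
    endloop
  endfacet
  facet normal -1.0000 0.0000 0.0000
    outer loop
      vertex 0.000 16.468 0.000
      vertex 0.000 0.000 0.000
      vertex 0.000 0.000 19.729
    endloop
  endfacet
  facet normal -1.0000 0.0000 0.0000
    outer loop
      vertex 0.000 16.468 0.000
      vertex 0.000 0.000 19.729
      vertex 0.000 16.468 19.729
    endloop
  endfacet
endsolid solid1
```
; perimeter-only toolpath
G21 ; units = mm
G90 ; absolute positioning
G28 ; home
; layer 1
G0 Z3.946
G0 X0.000 Y0.000
G1 X18.826 Y0.000
G1 X18.826 Y3.177
G1 X7.972 Y3.177
G1 X7.972 Y16.468
G1 X0.000 Y16.468
G1 X0.000 Y0.000
; layer 2
G0 Z7.892
G0 X0.000 Y0.000
G1 X18.826 Y0.000
G1 X18.826 Y3.177
G1 X7.972 Y3.177
G1 X7.972 Y16.468
G1 X0.000 Y16.468
G1 X0.000 Y0.000
; layer 3
G0 Z11.837
G0 X0.000 Y0.000
G1 X18.826 Y0.000
G1 X18.826 Y3.177
G1 X7.972 Y3.177
G1 X7.972 Y16.468
G1 X0.000 Y16.468
G1 X0.000 Y0.000
; layer 4
G0 Z15.783
G0 X0.000 Y0.000
G1 X18.826 Y0.000
G1 X18.826 Y3.177
G1 X7.972 Y3.177
G1 X7.972 Y16.468
G1 X0.000 Y16.468
G1 X0.000 Y0.000
; layer 5
G0 Z19.729
G0 X0.000 Y0.000
G1 X18.826 Y0.000
G1 X18.826 Y3.177
G1 X7.972 Y3.177
G1 X7.972 Y16.468
G1 X0.000 Y16.468
G1 X0.000 Y0.000
M2 ; end

The solid is an L-shaped prism: outer 18.8 × 16.5 mm, arm thicknesses ≈ 3.18 mm (horizontal) and 7.97 mm (vertical), extruded 19.7 mm in z. Slicing at Δz = 3.946 mm — 5 equal slices spanning the solid's height, so layer i sits at z = i·h/5 — gives 5 non-empty perimeters. Each is a 6-segment closed polygon; G0 lifts to the layer z and rapids to the start vertex, then G1 traces the edges.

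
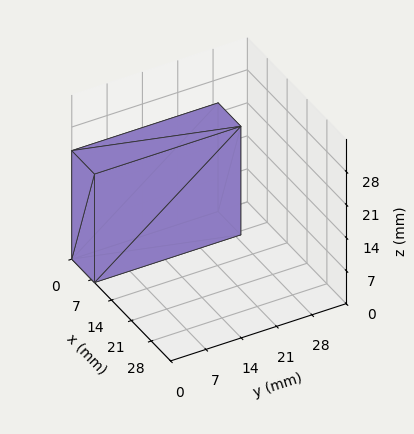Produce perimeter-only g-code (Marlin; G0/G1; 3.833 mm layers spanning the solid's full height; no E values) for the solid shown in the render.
Reading the render: the shape is a rectangular box, roughly 8 × 29 mm footprint and 23 mm tall (dimensions read to the nearest mm from the axis ticks). For the g-code, the solid's height is divided into equal slices at the stated Δz and each level perimeter traced with G1 moves after a G0 lift.

; perimeter-only toolpath
G21 ; units = mm
G90 ; absolute positioning
G28 ; home
; layer 1
G0 Z3.833
G0 X0.000 Y0.000
G1 X8.000 Y0.000
G1 X8.000 Y29.000
G1 X0.000 Y29.000
G1 X0.000 Y0.000
; layer 2
G0 Z7.667
G0 X0.000 Y0.000
G1 X8.000 Y0.000
G1 X8.000 Y29.000
G1 X0.000 Y29.000
G1 X0.000 Y0.000
; layer 3
G0 Z11.500
G0 X0.000 Y0.000
G1 X8.000 Y0.000
G1 X8.000 Y29.000
G1 X0.000 Y29.000
G1 X0.000 Y0.000
; layer 4
G0 Z15.333
G0 X0.000 Y0.000
G1 X8.000 Y0.000
G1 X8.000 Y29.000
G1 X0.000 Y29.000
G1 X0.000 Y0.000
; layer 5
G0 Z19.167
G0 X0.000 Y0.000
G1 X8.000 Y0.000
G1 X8.000 Y29.000
G1 X0.000 Y29.000
G1 X0.000 Y0.000
; layer 6
G0 Z23.000
G0 X0.000 Y0.000
G1 X8.000 Y0.000
G1 X8.000 Y29.000
G1 X0.000 Y29.000
G1 X0.000 Y0.000
M2 ; end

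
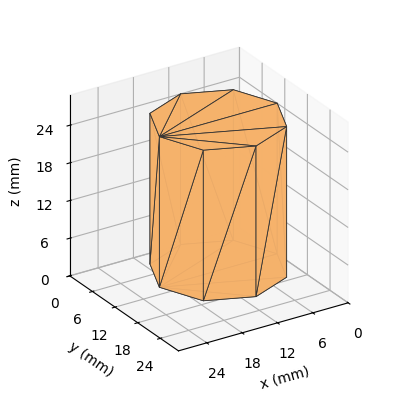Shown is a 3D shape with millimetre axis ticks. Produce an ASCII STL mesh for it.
Reading the render: the shape is a regular 8-sided prism (a cylinder approximated with 8 flat sides), circumscribed radius ≈ 10 mm, height ≈ 24 mm (dimensions read to the nearest mm from the axis ticks). For the STL, each face is triangulated and given an outward normal.

solid part
  facet normal 0.0000 0.0000 -1.0000
    outer loop
      vertex 10.00 20.00 0.00
      vertex 17.07 17.07 0.00
      vertex 20.00 10.00 0.00
    endloop
  endfacet
  facet normal 0.0000 0.0000 -1.0000
    outer loop
      vertex 2.93 17.07 0.00
      vertex 10.00 20.00 0.00
      vertex 20.00 10.00 0.00
    endloop
  endfacet
  facet normal 0.0000 0.0000 -1.0000
    outer loop
      vertex 0.00 10.00 0.00
      vertex 2.93 17.07 0.00
      vertex 20.00 10.00 0.00
    endloop
  endfacet
  facet normal 0.0000 0.0000 -1.0000
    outer loop
      vertex 2.93 2.93 0.00
      vertex 0.00 10.00 0.00
      vertex 20.00 10.00 0.00
    endloop
  endfacet
  facet normal 0.0000 0.0000 -1.0000
    outer loop
      vertex 10.00 0.00 0.00
      vertex 2.93 2.93 0.00
      vertex 20.00 10.00 0.00
    endloop
  endfacet
  facet normal 0.0000 0.0000 -1.0000
    outer loop
      vertex 17.07 2.93 0.00
      vertex 10.00 0.00 0.00
      vertex 20.00 10.00 0.00
    endloop
  endfacet
  facet normal 0.0000 0.0000 1.0000
    outer loop
      vertex 20.00 10.00 24.00
      vertex 17.07 17.07 24.00
      vertex 10.00 20.00 24.00
    endloop
  endfacet
  facet normal 0.0000 0.0000 1.0000
    outer loop
      vertex 20.00 10.00 24.00
      vertex 10.00 20.00 24.00
      vertex 2.93 17.07 24.00
    endloop
  endfacet
  facet normal 0.0000 0.0000 1.0000
    outer loop
      vertex 20.00 10.00 24.00
      vertex 2.93 17.07 24.00
      vertex 0.00 10.00 24.00
    endloop
  endfacet
  facet normal 0.0000 0.0000 1.0000
    outer loop
      vertex 20.00 10.00 24.00
      vertex 0.00 10.00 24.00
      vertex 2.93 2.93 24.00
    endloop
  endfacet
  facet normal 0.0000 0.0000 1.0000
    outer loop
      vertex 20.00 10.00 24.00
      vertex 2.93 2.93 24.00
      vertex 10.00 0.00 24.00
    endloop
  endfacet
  facet normal 0.0000 0.0000 1.0000
    outer loop
      vertex 20.00 10.00 24.00
      vertex 10.00 0.00 24.00
      vertex 17.07 2.93 24.00
    endloop
  endfacet
  facet normal 0.9238 0.3829 0.0000
    outer loop
      vertex 20.00 10.00 0.00
      vertex 17.07 17.07 0.00
      vertex 17.07 17.07 24.00
    endloop
  endfacet
  facet normal 0.9238 0.3829 0.0000
    outer loop
      vertex 20.00 10.00 0.00
      vertex 17.07 17.07 24.00
      vertex 20.00 10.00 24.00
    endloop
  endfacet
  facet normal 0.3829 0.9238 0.0000
    outer loop
      vertex 17.07 17.07 0.00
      vertex 10.00 20.00 0.00
      vertex 10.00 20.00 24.00
    endloop
  endfacet
  facet normal 0.3829 0.9238 0.0000
    outer loop
      vertex 17.07 17.07 0.00
      vertex 10.00 20.00 24.00
      vertex 17.07 17.07 24.00
    endloop
  endfacet
  facet normal -0.3829 0.9238 0.0000
    outer loop
      vertex 10.00 20.00 0.00
      vertex 2.93 17.07 0.00
      vertex 2.93 17.07 24.00
    endloop
  endfacet
  facet normal -0.3829 0.9238 0.0000
    outer loop
      vertex 10.00 20.00 0.00
      vertex 2.93 17.07 24.00
      vertex 10.00 20.00 24.00
    endloop
  endfacet
  facet normal -0.9238 0.3829 0.0000
    outer loop
      vertex 2.93 17.07 0.00
      vertex 0.00 10.00 0.00
      vertex 0.00 10.00 24.00
    endloop
  endfacet
  facet normal -0.9238 0.3829 0.0000
    outer loop
      vertex 2.93 17.07 0.00
      vertex 0.00 10.00 24.00
      vertex 2.93 17.07 24.00
    endloop
  endfacet
  facet normal -0.9238 -0.3829 0.0000
    outer loop
      vertex 0.00 10.00 0.00
      vertex 2.93 2.93 0.00
      vertex 2.93 2.93 24.00
    endloop
  endfacet
  facet normal -0.9238 -0.3829 0.0000
    outer loop
      vertex 0.00 10.00 0.00
      vertex 2.93 2.93 24.00
      vertex 0.00 10.00 24.00
    endloop
  endfacet
  facet normal -0.3829 -0.9238 0.0000
    outer loop
      vertex 2.93 2.93 0.00
      vertex 10.00 0.00 0.00
      vertex 10.00 0.00 24.00
    endloop
  endfacet
  facet normal -0.3829 -0.9238 0.0000
    outer loop
      vertex 2.93 2.93 0.00
      vertex 10.00 0.00 24.00
      vertex 2.93 2.93 24.00
    endloop
  endfacet
  facet normal 0.3829 -0.9238 0.0000
    outer loop
      vertex 10.00 0.00 0.00
      vertex 17.07 2.93 0.00
      vertex 17.07 2.93 24.00
    endloop
  endfacet
  facet normal 0.3829 -0.9238 0.0000
    outer loop
      vertex 10.00 0.00 0.00
      vertex 17.07 2.93 24.00
      vertex 10.00 0.00 24.00
    endloop
  endfacet
  facet normal 0.9238 -0.3829 0.0000
    outer loop
      vertex 17.07 2.93 0.00
      vertex 20.00 10.00 0.00
      vertex 20.00 10.00 24.00
    endloop
  endfacet
  facet normal 0.9238 -0.3829 0.0000
    outer loop
      vertex 17.07 2.93 0.00
      vertex 20.00 10.00 24.00
      vertex 17.07 2.93 24.00
    endloop
  endfacet
endsolid part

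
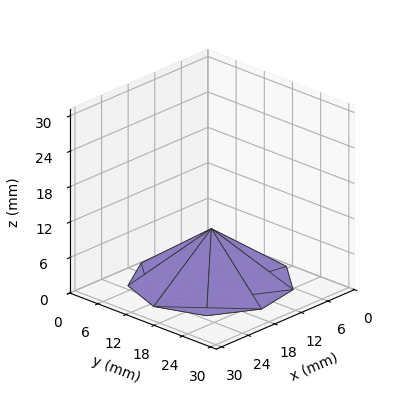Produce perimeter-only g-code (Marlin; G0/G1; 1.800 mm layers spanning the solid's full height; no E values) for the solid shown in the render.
Reading the render: the shape is a regular 9-sided pyramid, base circumscribed radius ≈ 13 mm, apex at z ≈ 9 mm (dimensions read to the nearest mm from the axis ticks). For the g-code, the solid's height is divided into equal slices at the stated Δz and each level perimeter traced with G1 moves after a G0 lift.

; perimeter-only toolpath
G21 ; units = mm
G90 ; absolute positioning
G28 ; home
; layer 1
G0 Z1.800
G0 X23.400 Y13.000
G1 X20.967 Y19.685
G1 X14.806 Y23.242
G1 X7.800 Y22.006
G1 X3.227 Y16.557
G1 X3.227 Y9.443
G1 X7.800 Y3.994
G1 X14.806 Y2.758
G1 X20.967 Y6.315
G1 X23.400 Y13.000
; layer 2
G0 Z3.600
G0 X20.800 Y13.000
G1 X18.975 Y18.014
G1 X14.354 Y20.682
G1 X9.100 Y19.755
G1 X5.670 Y15.668
G1 X5.670 Y10.332
G1 X9.100 Y6.245
G1 X14.354 Y5.318
G1 X18.975 Y7.986
G1 X20.800 Y13.000
; layer 3
G0 Z5.400
G0 X18.200 Y13.000
G1 X16.984 Y16.342
G1 X13.903 Y18.121
G1 X10.400 Y17.503
G1 X8.114 Y14.778
G1 X8.114 Y11.222
G1 X10.400 Y8.497
G1 X13.903 Y7.879
G1 X16.984 Y9.658
G1 X18.200 Y13.000
; layer 4
G0 Z7.200
G0 X15.600 Y13.000
G1 X14.992 Y14.671
G1 X13.451 Y15.561
G1 X11.700 Y15.252
G1 X10.557 Y13.889
G1 X10.557 Y12.111
G1 X11.700 Y10.748
G1 X13.451 Y10.439
G1 X14.992 Y11.329
G1 X15.600 Y13.000
M2 ; end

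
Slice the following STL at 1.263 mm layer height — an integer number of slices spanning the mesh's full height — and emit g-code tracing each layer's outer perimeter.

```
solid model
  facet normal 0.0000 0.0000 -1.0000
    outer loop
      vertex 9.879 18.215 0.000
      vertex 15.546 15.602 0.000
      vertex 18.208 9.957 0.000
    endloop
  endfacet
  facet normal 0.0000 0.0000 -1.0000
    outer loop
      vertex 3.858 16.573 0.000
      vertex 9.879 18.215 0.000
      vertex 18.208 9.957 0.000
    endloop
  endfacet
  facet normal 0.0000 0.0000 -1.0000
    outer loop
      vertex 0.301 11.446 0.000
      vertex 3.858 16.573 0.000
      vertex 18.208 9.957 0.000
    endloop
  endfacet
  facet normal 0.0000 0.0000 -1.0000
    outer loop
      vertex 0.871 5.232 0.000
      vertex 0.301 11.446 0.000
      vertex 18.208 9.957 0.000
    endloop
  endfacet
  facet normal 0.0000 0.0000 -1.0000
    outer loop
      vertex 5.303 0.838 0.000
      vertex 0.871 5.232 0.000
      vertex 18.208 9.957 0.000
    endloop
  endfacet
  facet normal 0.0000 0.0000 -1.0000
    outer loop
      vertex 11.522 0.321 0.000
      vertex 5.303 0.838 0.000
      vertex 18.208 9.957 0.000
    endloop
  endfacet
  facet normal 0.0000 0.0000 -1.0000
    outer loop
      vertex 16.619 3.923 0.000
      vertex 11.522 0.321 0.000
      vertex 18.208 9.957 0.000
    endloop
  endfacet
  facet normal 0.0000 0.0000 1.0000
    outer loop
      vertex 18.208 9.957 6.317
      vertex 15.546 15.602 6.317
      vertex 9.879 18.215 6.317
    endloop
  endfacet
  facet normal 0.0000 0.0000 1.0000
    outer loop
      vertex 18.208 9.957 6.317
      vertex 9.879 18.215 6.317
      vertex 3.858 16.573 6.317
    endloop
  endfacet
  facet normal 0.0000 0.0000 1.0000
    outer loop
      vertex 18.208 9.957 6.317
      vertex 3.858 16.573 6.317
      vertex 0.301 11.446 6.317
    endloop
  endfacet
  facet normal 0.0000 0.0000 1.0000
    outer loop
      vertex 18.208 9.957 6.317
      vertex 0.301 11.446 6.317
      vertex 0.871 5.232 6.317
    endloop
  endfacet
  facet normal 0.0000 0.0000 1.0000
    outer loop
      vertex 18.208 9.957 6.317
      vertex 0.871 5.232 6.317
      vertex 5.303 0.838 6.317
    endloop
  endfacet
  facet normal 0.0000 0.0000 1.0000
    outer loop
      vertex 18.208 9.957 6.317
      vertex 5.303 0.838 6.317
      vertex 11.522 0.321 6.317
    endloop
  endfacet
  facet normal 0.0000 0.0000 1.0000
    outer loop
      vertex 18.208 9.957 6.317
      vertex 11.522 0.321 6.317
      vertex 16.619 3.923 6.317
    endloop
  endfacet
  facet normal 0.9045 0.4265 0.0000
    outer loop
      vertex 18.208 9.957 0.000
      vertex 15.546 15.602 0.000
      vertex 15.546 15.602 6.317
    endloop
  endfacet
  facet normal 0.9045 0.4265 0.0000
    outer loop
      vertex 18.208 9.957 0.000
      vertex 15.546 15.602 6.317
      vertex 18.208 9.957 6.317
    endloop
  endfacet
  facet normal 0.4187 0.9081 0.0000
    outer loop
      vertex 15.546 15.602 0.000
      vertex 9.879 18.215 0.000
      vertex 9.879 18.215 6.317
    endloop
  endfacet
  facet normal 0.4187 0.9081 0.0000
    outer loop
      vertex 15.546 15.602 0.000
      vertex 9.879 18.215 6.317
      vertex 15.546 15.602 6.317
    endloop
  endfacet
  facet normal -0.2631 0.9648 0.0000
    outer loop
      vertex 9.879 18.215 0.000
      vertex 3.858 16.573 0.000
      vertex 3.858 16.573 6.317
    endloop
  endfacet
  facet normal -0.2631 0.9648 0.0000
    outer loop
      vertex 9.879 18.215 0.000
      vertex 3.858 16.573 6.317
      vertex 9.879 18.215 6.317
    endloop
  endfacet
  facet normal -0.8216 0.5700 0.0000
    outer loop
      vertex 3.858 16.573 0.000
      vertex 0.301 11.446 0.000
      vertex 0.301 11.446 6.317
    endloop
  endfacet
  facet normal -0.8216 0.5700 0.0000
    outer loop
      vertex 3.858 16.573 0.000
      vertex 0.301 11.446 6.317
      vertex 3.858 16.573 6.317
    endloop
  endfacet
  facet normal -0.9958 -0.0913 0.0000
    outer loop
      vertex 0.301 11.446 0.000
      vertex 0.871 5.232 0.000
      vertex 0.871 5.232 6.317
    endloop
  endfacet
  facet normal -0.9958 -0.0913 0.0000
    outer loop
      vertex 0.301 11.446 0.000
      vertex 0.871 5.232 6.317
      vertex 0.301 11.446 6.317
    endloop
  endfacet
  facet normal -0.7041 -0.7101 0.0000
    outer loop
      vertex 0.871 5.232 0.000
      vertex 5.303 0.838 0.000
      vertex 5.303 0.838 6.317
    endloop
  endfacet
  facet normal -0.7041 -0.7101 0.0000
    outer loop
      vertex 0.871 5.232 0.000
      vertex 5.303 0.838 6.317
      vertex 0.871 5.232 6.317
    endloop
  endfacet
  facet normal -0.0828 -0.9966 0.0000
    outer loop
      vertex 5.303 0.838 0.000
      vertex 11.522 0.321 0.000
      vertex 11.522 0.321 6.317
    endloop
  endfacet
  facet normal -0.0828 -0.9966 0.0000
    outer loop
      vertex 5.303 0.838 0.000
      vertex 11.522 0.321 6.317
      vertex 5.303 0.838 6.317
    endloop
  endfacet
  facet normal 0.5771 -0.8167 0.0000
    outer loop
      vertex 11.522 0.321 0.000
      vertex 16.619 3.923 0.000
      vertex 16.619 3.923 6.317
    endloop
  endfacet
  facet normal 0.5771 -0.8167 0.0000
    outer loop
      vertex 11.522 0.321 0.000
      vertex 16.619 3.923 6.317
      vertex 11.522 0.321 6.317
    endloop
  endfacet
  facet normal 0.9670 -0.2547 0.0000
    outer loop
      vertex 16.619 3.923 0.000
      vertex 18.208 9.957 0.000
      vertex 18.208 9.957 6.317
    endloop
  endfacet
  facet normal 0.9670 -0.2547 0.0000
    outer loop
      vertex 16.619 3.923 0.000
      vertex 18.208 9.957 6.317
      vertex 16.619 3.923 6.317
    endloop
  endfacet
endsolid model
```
; perimeter-only toolpath
G21 ; units = mm
G90 ; absolute positioning
G28 ; home
; layer 1
G0 Z1.263
G0 X18.208 Y9.957
G1 X15.546 Y15.602
G1 X9.879 Y18.215
G1 X3.858 Y16.573
G1 X0.301 Y11.446
G1 X0.871 Y5.232
G1 X5.303 Y0.838
G1 X11.522 Y0.321
G1 X16.619 Y3.923
G1 X18.208 Y9.957
; layer 2
G0 Z2.527
G0 X18.208 Y9.957
G1 X15.546 Y15.602
G1 X9.879 Y18.215
G1 X3.858 Y16.573
G1 X0.301 Y11.446
G1 X0.871 Y5.232
G1 X5.303 Y0.838
G1 X11.522 Y0.321
G1 X16.619 Y3.923
G1 X18.208 Y9.957
; layer 3
G0 Z3.790
G0 X18.208 Y9.957
G1 X15.546 Y15.602
G1 X9.879 Y18.215
G1 X3.858 Y16.573
G1 X0.301 Y11.446
G1 X0.871 Y5.232
G1 X5.303 Y0.838
G1 X11.522 Y0.321
G1 X16.619 Y3.923
G1 X18.208 Y9.957
; layer 4
G0 Z5.054
G0 X18.208 Y9.957
G1 X15.546 Y15.602
G1 X9.879 Y18.215
G1 X3.858 Y16.573
G1 X0.301 Y11.446
G1 X0.871 Y5.232
G1 X5.303 Y0.838
G1 X11.522 Y0.321
G1 X16.619 Y3.923
G1 X18.208 Y9.957
; layer 5
G0 Z6.317
G0 X18.208 Y9.957
G1 X15.546 Y15.602
G1 X9.879 Y18.215
G1 X3.858 Y16.573
G1 X0.301 Y11.446
G1 X0.871 Y5.232
G1 X5.303 Y0.838
G1 X11.522 Y0.321
G1 X16.619 Y3.923
G1 X18.208 Y9.957
M2 ; end

The solid is a regular 9-sided prism (a cylinder approximated with 9 flat sides), circumscribed radius ≈ 9.12 mm, height ≈ 6.32 mm. Slicing at Δz = 1.263 mm — 5 equal slices spanning the solid's height, so layer i sits at z = i·h/5 — gives 5 non-empty perimeters. Each is a 9-segment closed polygon; G0 lifts to the layer z and rapids to the start vertex, then G1 traces the edges.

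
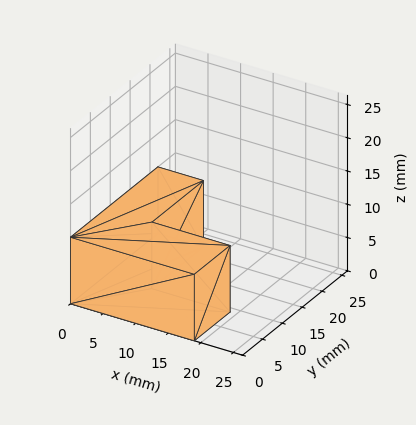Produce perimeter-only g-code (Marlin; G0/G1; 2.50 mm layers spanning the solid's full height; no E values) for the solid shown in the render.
Reading the render: the shape is an L-shaped prism: outer 19 × 22 mm, arm thicknesses ≈ 9 mm (horizontal) and 7 mm (vertical), extruded 10 mm in z (dimensions read to the nearest mm from the axis ticks). For the g-code, the solid's height is divided into equal slices at the stated Δz and each level perimeter traced with G1 moves after a G0 lift.

; perimeter-only toolpath
G21 ; units = mm
G90 ; absolute positioning
G28 ; home
; layer 1
G0 Z2.50
G0 X0.00 Y0.00
G1 X19.00 Y0.00
G1 X19.00 Y9.00
G1 X7.00 Y9.00
G1 X7.00 Y22.00
G1 X0.00 Y22.00
G1 X0.00 Y0.00
; layer 2
G0 Z5.00
G0 X0.00 Y0.00
G1 X19.00 Y0.00
G1 X19.00 Y9.00
G1 X7.00 Y9.00
G1 X7.00 Y22.00
G1 X0.00 Y22.00
G1 X0.00 Y0.00
; layer 3
G0 Z7.50
G0 X0.00 Y0.00
G1 X19.00 Y0.00
G1 X19.00 Y9.00
G1 X7.00 Y9.00
G1 X7.00 Y22.00
G1 X0.00 Y22.00
G1 X0.00 Y0.00
; layer 4
G0 Z10.00
G0 X0.00 Y0.00
G1 X19.00 Y0.00
G1 X19.00 Y9.00
G1 X7.00 Y9.00
G1 X7.00 Y22.00
G1 X0.00 Y22.00
G1 X0.00 Y0.00
M2 ; end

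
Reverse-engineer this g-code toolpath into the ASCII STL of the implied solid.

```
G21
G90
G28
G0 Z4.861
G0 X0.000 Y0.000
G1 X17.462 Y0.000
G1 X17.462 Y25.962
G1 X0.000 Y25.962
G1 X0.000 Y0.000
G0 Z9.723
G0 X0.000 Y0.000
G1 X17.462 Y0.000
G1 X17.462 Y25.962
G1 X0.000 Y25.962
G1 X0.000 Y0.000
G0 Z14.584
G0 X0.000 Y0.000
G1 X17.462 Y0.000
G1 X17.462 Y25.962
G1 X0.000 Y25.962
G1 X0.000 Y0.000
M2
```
solid part
  facet normal 0.0000 0.0000 -1.0000
    outer loop
      vertex 17.462 25.962 0.000
      vertex 17.462 0.000 0.000
      vertex 0.000 0.000 0.000
    endloop
  endfacet
  facet normal 0.0000 0.0000 -1.0000
    outer loop
      vertex 0.000 25.962 0.000
      vertex 17.462 25.962 0.000
      vertex 0.000 0.000 0.000
    endloop
  endfacet
  facet normal 0.0000 0.0000 1.0000
    outer loop
      vertex 0.000 0.000 14.584
      vertex 17.462 0.000 14.584
      vertex 17.462 25.962 14.584
    endloop
  endfacet
  facet normal 0.0000 0.0000 1.0000
    outer loop
      vertex 0.000 0.000 14.584
      vertex 17.462 25.962 14.584
      vertex 0.000 25.962 14.584
    endloop
  endfacet
  facet normal 0.0000 -1.0000 0.0000
    outer loop
      vertex 0.000 0.000 0.000
      vertex 17.462 0.000 0.000
      vertex 17.462 0.000 14.584
    endloop
  endfacet
  facet normal 0.0000 -1.0000 0.0000
    outer loop
      vertex 0.000 0.000 0.000
      vertex 17.462 0.000 14.584
      vertex 0.000 0.000 14.584
    endloop
  endfacet
  facet normal 0.0000 1.0000 0.0000
    outer loop
      vertex 17.462 25.962 14.584
      vertex 17.462 25.962 0.000
      vertex 0.000 25.962 0.000
    endloop
  endfacet
  facet normal 0.0000 1.0000 0.0000
    outer loop
      vertex 0.000 25.962 14.584
      vertex 17.462 25.962 14.584
      vertex 0.000 25.962 0.000
    endloop
  endfacet
  facet normal -1.0000 0.0000 0.0000
    outer loop
      vertex 0.000 25.962 14.584
      vertex 0.000 25.962 0.000
      vertex 0.000 0.000 0.000
    endloop
  endfacet
  facet normal -1.0000 0.0000 0.0000
    outer loop
      vertex 0.000 0.000 14.584
      vertex 0.000 25.962 14.584
      vertex 0.000 0.000 0.000
    endloop
  endfacet
  facet normal 1.0000 0.0000 0.0000
    outer loop
      vertex 17.462 0.000 0.000
      vertex 17.462 25.962 0.000
      vertex 17.462 25.962 14.584
    endloop
  endfacet
  facet normal 1.0000 0.0000 0.0000
    outer loop
      vertex 17.462 0.000 0.000
      vertex 17.462 25.962 14.584
      vertex 17.462 0.000 14.584
    endloop
  endfacet
endsolid part

The G0 Z moves step by Δz≈4.861 mm. Every layer's G1 loop is the same polygon, so the solid is a straight extrusion of it from z=0 to z≈14.6. Closing with flat bottom and top caps and triangulating gives 12 facets — a rectangular box, roughly 17.5 × 26 mm footprint and 14.6 mm tall.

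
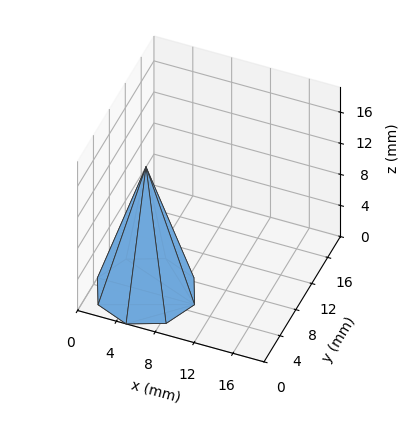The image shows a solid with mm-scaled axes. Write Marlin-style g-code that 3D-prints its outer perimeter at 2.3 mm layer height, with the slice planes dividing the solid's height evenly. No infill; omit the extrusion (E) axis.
Reading the render: the shape is a regular 8-sided pyramid, base circumscribed radius ≈ 5 mm, apex at z ≈ 16 mm (dimensions read to the nearest mm from the axis ticks). For the g-code, the solid's height is divided into equal slices at the stated Δz and each level perimeter traced with G1 moves after a G0 lift.

; perimeter-only toolpath
G21 ; units = mm
G90 ; absolute positioning
G28 ; home
; layer 1
G0 Z2.3
G0 X9.3 Y5.0
G1 X8.0 Y8.0
G1 X5.0 Y9.3
G1 X2.0 Y8.0
G1 X0.7 Y5.0
G1 X2.0 Y2.0
G1 X5.0 Y0.7
G1 X8.0 Y2.0
G1 X9.3 Y5.0
; layer 2
G0 Z4.6
G0 X8.6 Y5.0
G1 X7.5 Y7.5
G1 X5.0 Y8.6
G1 X2.5 Y7.5
G1 X1.4 Y5.0
G1 X2.5 Y2.5
G1 X5.0 Y1.4
G1 X7.5 Y2.5
G1 X8.6 Y5.0
; layer 3
G0 Z6.9
G0 X7.9 Y5.0
G1 X7.0 Y7.0
G1 X5.0 Y7.9
G1 X3.0 Y7.0
G1 X2.1 Y5.0
G1 X3.0 Y3.0
G1 X5.0 Y2.1
G1 X7.0 Y3.0
G1 X7.9 Y5.0
; layer 4
G0 Z9.1
G0 X7.1 Y5.0
G1 X6.5 Y6.5
G1 X5.0 Y7.1
G1 X3.5 Y6.5
G1 X2.9 Y5.0
G1 X3.5 Y3.5
G1 X5.0 Y2.9
G1 X6.5 Y3.5
G1 X7.1 Y5.0
; layer 5
G0 Z11.4
G0 X6.4 Y5.0
G1 X6.0 Y6.0
G1 X5.0 Y6.4
G1 X4.0 Y6.0
G1 X3.6 Y5.0
G1 X4.0 Y4.0
G1 X5.0 Y3.6
G1 X6.0 Y4.0
G1 X6.4 Y5.0
; layer 6
G0 Z13.7
G0 X5.7 Y5.0
G1 X5.5 Y5.5
G1 X5.0 Y5.7
G1 X4.5 Y5.5
G1 X4.3 Y5.0
G1 X4.5 Y4.5
G1 X5.0 Y4.3
G1 X5.5 Y4.5
G1 X5.7 Y5.0
M2 ; end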